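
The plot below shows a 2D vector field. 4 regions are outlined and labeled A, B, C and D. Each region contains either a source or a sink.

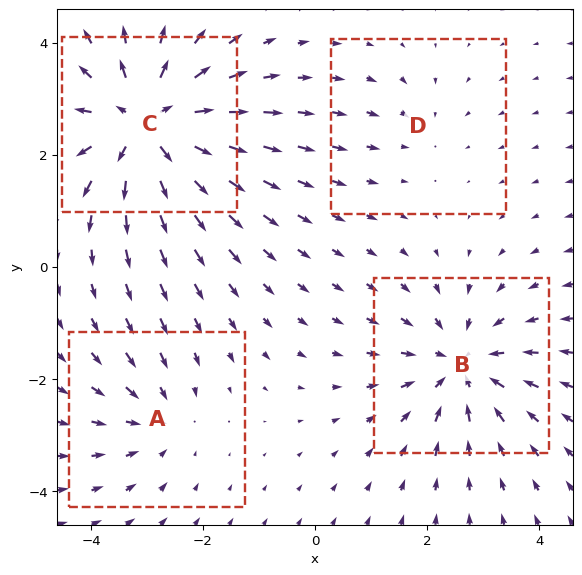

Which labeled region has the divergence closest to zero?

Divergence at each region's feature centre — A: about -3, B: about -5, C: about +7, D: about -2. Region D is closest to zero.

D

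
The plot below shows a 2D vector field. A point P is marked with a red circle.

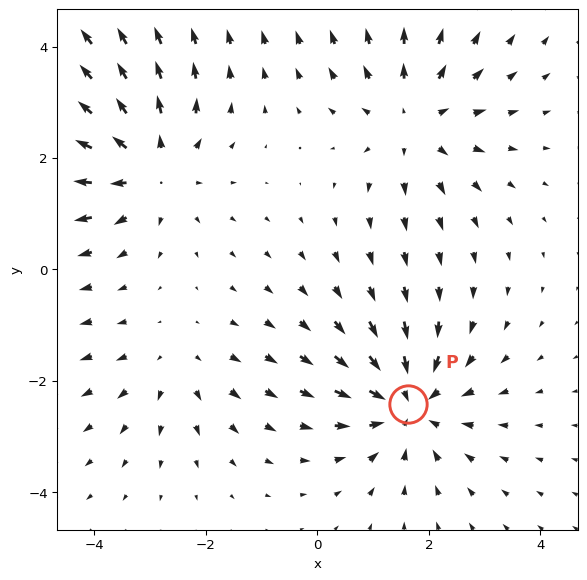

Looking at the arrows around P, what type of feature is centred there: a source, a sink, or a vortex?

sink

At P (1.6, -2.4) the arrows converge inward. Divergence about -5, curl ≈0 — negative divergence with near-zero curl is a sink.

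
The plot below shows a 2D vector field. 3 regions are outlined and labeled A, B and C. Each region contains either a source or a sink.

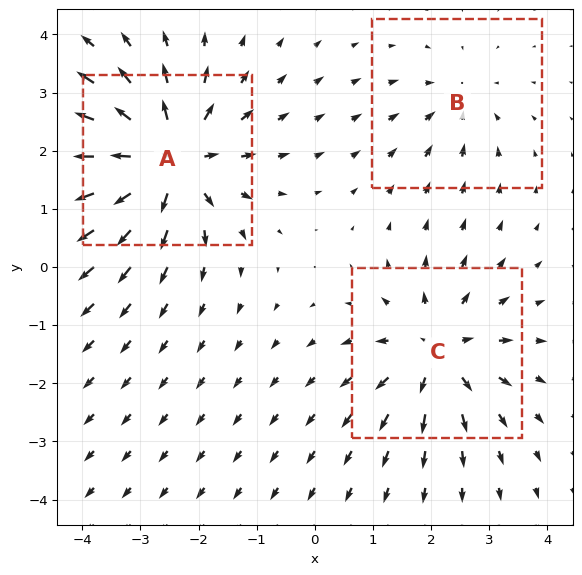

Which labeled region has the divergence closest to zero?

Divergence at each region's feature centre — A: about +6, B: about -2, C: about +4. Region B is closest to zero.

B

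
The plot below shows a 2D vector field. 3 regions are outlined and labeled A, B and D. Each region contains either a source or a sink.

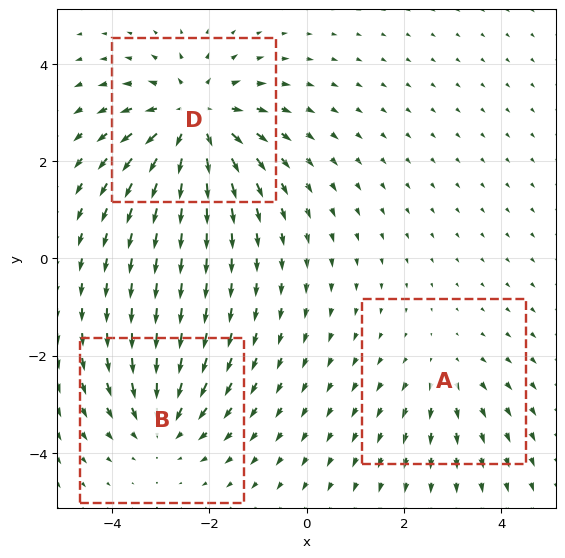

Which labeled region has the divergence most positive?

D

Divergence at each region's feature centre — A: about +2, B: about -3, D: about +5. Region D is most positive.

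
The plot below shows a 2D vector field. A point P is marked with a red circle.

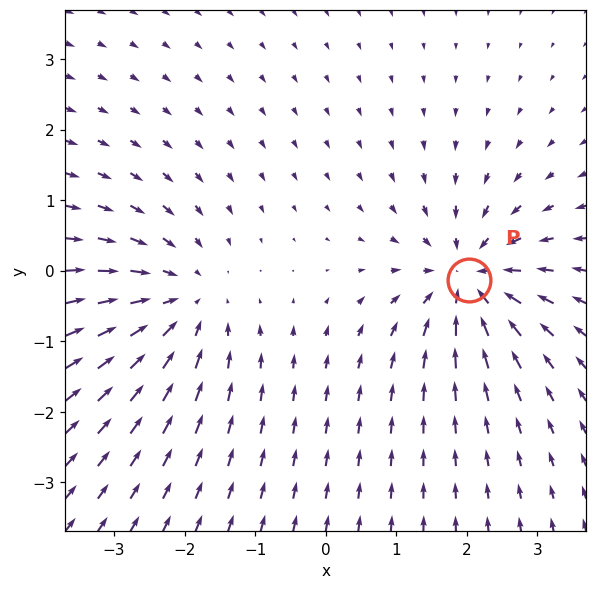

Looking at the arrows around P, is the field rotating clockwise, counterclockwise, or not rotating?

Near P at (2.0, -0.1) the arrows show no circulation. The curl there is ≈0.

not rotating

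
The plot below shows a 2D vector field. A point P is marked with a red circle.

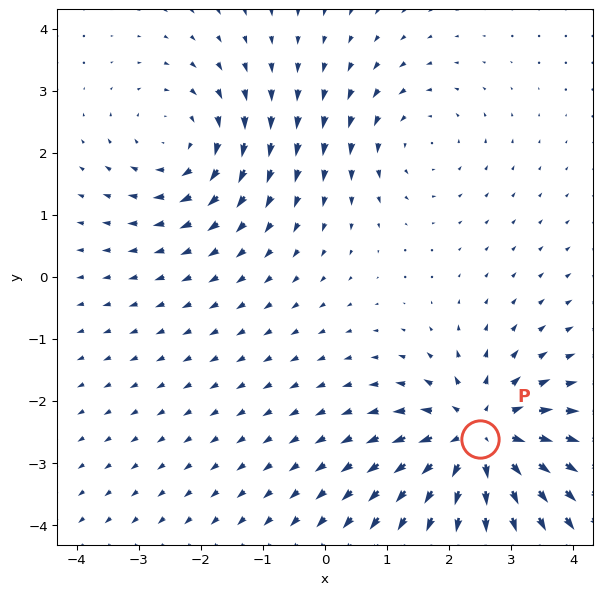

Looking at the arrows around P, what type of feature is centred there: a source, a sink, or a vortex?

At P (2.5, -2.6) the arrows spread outward. Divergence about +5, curl ≈0 — positive divergence with near-zero curl is a source.

source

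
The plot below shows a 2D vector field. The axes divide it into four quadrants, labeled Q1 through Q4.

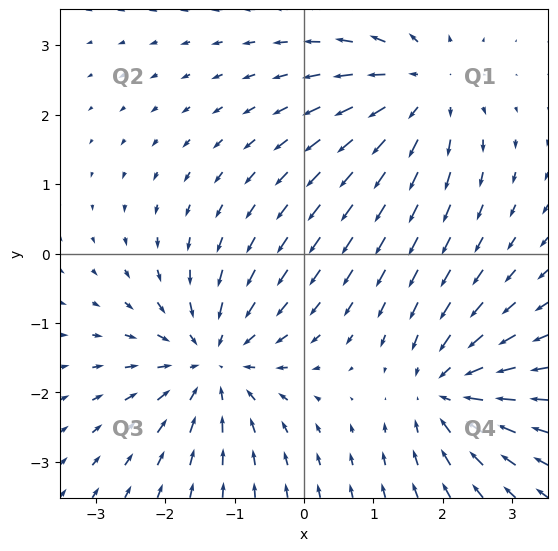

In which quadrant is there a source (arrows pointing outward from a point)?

The source sits at approximately (1.7, 2.4), which lies in quadrant Q1. The divergence there is about +3, positive as expected for a source.

Q1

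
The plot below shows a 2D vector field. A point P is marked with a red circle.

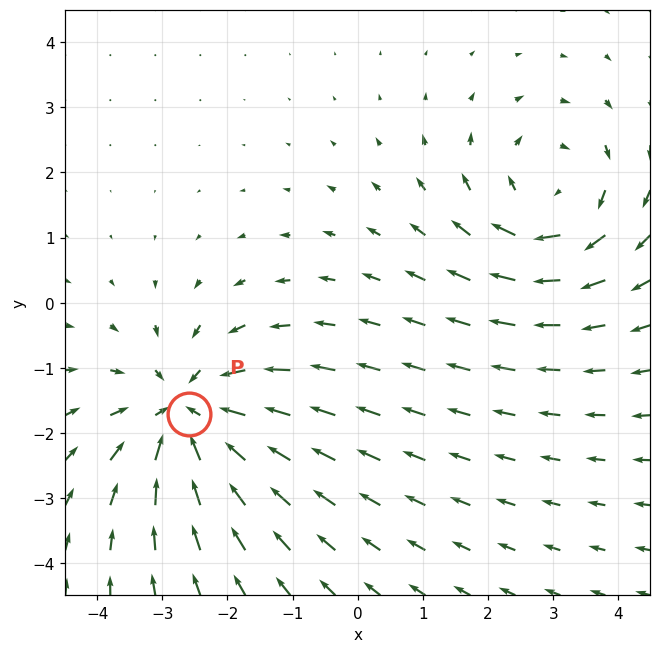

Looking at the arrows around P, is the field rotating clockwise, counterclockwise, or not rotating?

not rotating

Near P at (-2.6, -1.7) the arrows show no circulation. The curl there is ≈0.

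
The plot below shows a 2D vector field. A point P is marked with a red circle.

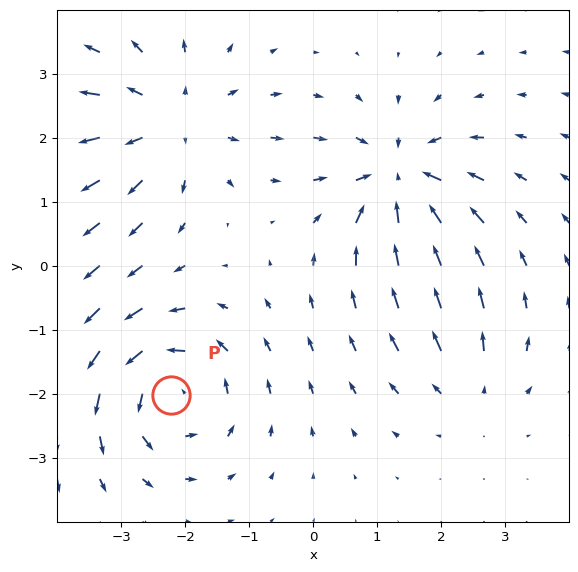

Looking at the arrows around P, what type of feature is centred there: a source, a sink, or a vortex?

vortex

At P (-2.2, -2.0) the arrows circulate counterclockwise. Divergence ≈0, curl about +5 — near-zero divergence with nonzero curl is a vortex.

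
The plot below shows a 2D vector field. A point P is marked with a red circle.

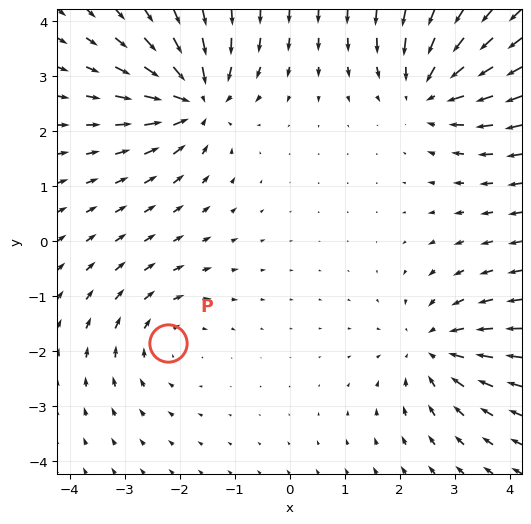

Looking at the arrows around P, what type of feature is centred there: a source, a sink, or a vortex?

vortex

At P (-2.2, -1.9) the arrows circulate clockwise. Divergence ≈0, curl about -3 — near-zero divergence with nonzero curl is a vortex.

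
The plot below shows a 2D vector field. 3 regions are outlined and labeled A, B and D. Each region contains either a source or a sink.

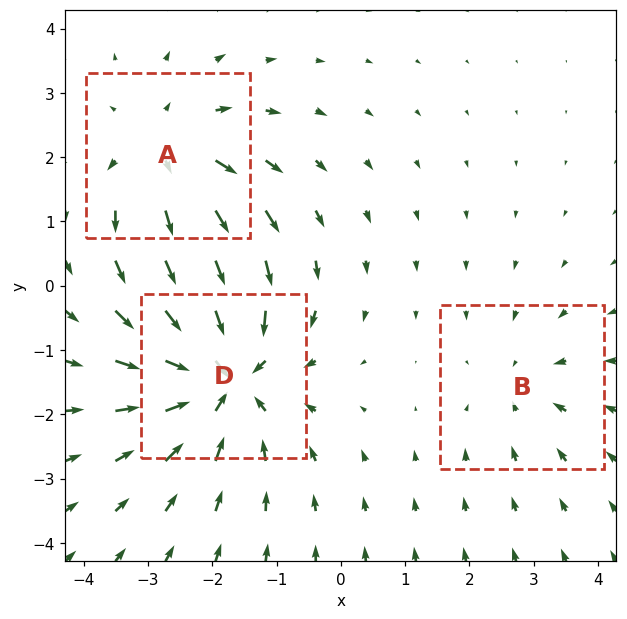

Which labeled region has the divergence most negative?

Divergence at each region's feature centre — A: about +3, B: about -2, D: about -4. Region D is most negative.

D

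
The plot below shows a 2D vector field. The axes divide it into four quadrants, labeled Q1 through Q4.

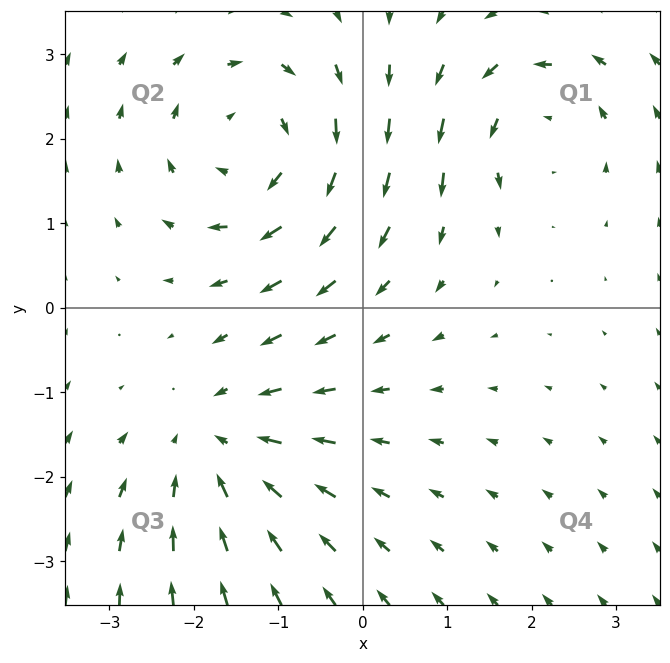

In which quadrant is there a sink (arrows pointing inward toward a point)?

The sink sits at approximately (-1.7, -1.6), which lies in quadrant Q3. The divergence there is about -3, negative as expected for a sink.

Q3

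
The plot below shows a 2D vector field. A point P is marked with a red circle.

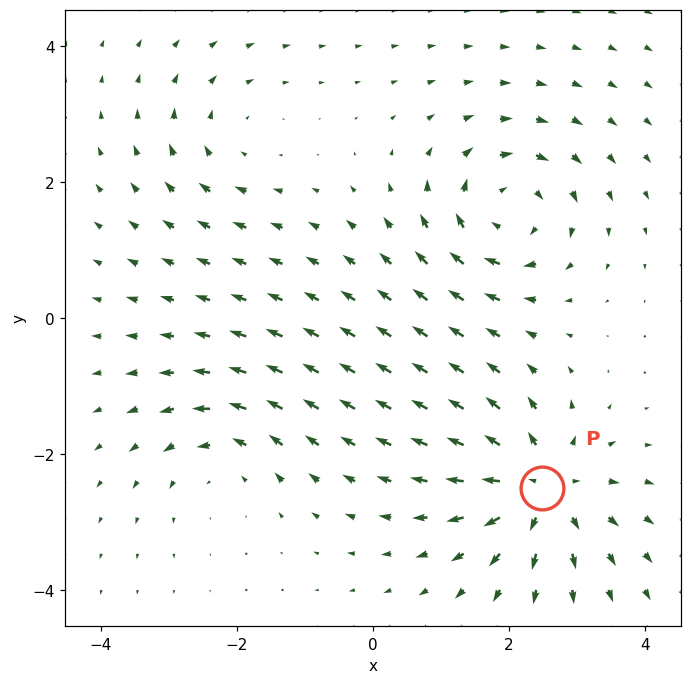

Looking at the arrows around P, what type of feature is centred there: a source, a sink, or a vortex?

At P (2.5, -2.5) the arrows spread outward. Divergence about +6, curl ≈0 — positive divergence with near-zero curl is a source.

source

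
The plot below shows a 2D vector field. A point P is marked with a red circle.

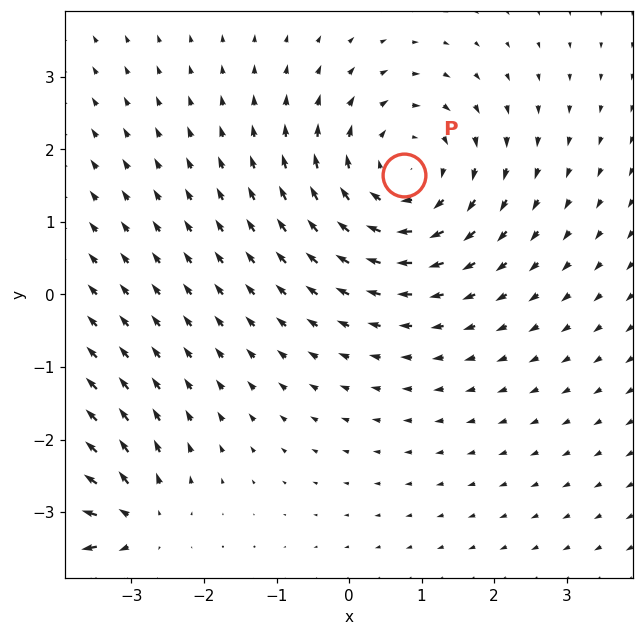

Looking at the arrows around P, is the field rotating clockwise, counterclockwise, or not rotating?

Near P at (0.8, 1.6) the arrows circulate clockwise. The curl (z-component) there is about -4; negative curl means clockwise rotation.

clockwise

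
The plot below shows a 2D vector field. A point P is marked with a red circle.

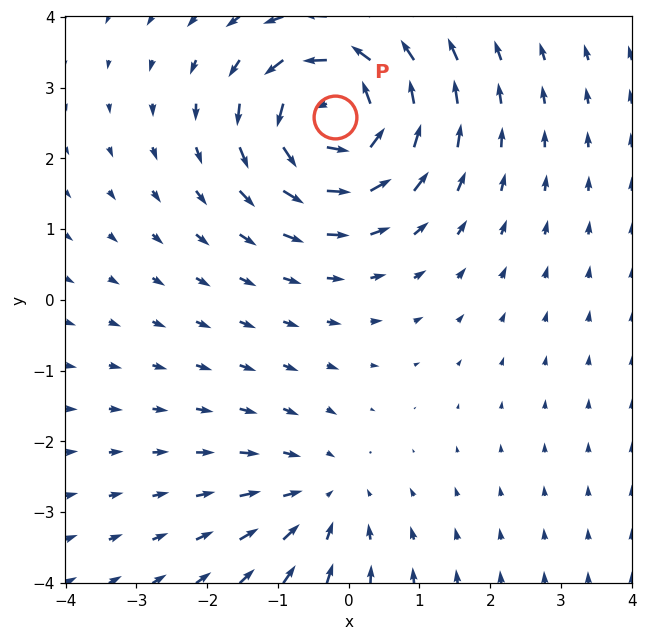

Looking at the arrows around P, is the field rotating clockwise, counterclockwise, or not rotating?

Near P at (-0.2, 2.6) the arrows circulate counterclockwise. The curl (z-component) there is about +7; positive curl means counterclockwise rotation.

counterclockwise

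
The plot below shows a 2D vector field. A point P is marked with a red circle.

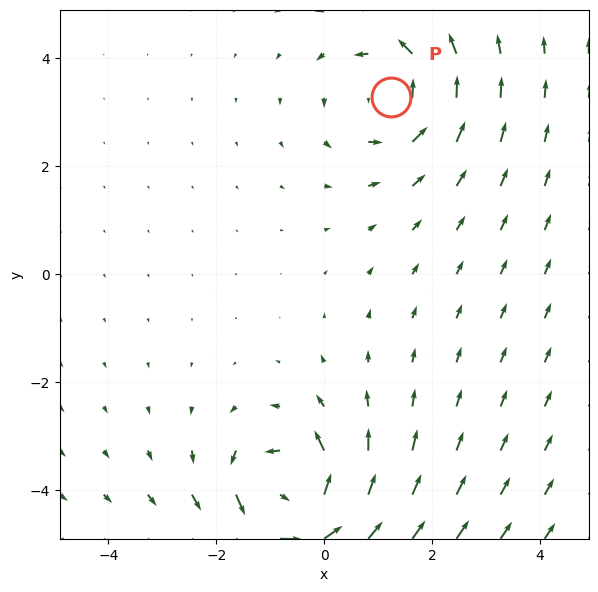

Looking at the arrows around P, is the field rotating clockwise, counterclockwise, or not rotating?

counterclockwise

Near P at (1.2, 3.3) the arrows circulate counterclockwise. The curl (z-component) there is about +4; positive curl means counterclockwise rotation.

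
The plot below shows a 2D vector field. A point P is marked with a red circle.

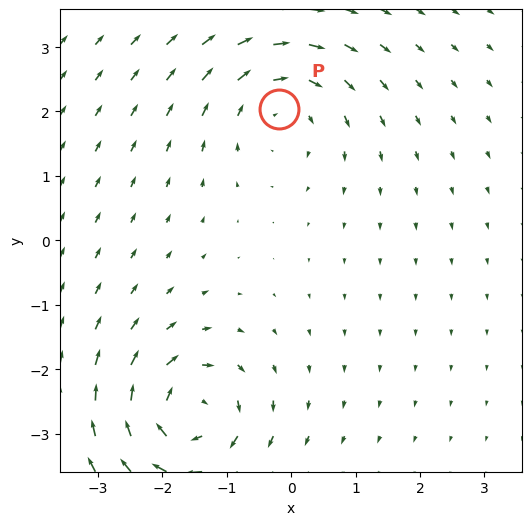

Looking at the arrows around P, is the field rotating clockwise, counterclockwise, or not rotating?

Near P at (-0.2, 2.0) the arrows circulate clockwise. The curl (z-component) there is about -4; negative curl means clockwise rotation.

clockwise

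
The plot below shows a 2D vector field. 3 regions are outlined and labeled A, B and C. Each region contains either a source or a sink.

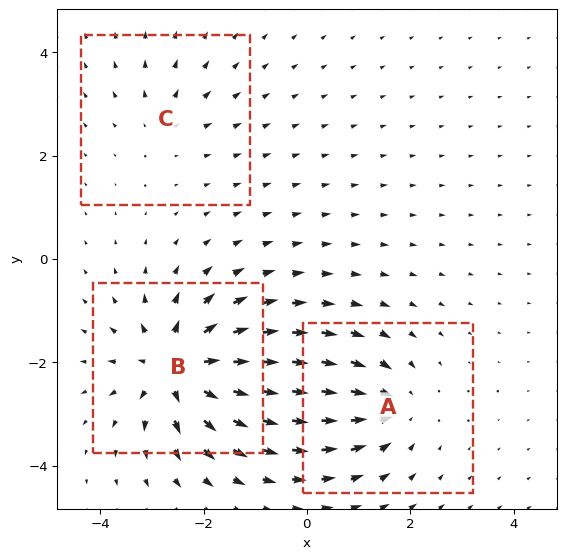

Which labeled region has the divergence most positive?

Divergence at each region's feature centre — A: about -4, B: about +6, C: about +2. Region B is most positive.

B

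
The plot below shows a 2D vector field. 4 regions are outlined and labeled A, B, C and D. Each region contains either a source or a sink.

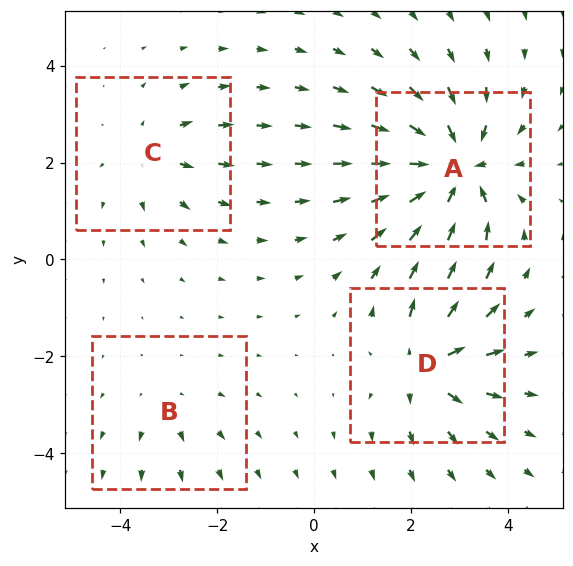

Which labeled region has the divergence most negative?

Divergence at each region's feature centre — A: about -8, B: about +2, C: about +3, D: about +5. Region A is most negative.

A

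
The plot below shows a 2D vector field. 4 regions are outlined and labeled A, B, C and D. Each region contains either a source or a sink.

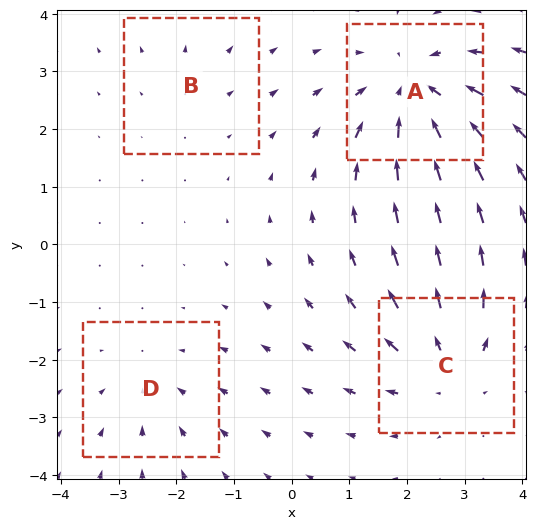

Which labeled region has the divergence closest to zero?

Divergence at each region's feature centre — A: about -6, B: about +2, C: about +4, D: about -3. Region B is closest to zero.

B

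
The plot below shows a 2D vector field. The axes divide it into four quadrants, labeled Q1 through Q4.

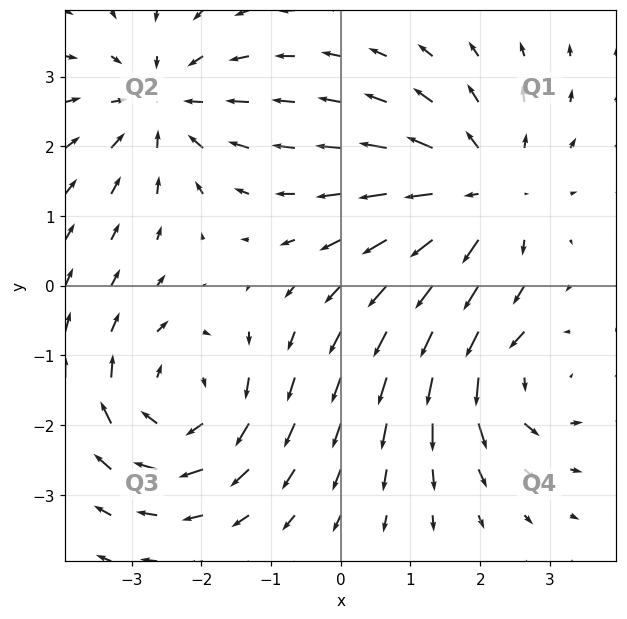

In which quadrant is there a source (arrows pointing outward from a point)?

Q1

The source sits at approximately (2.0, 1.3), which lies in quadrant Q1. The divergence there is about +5, positive as expected for a source.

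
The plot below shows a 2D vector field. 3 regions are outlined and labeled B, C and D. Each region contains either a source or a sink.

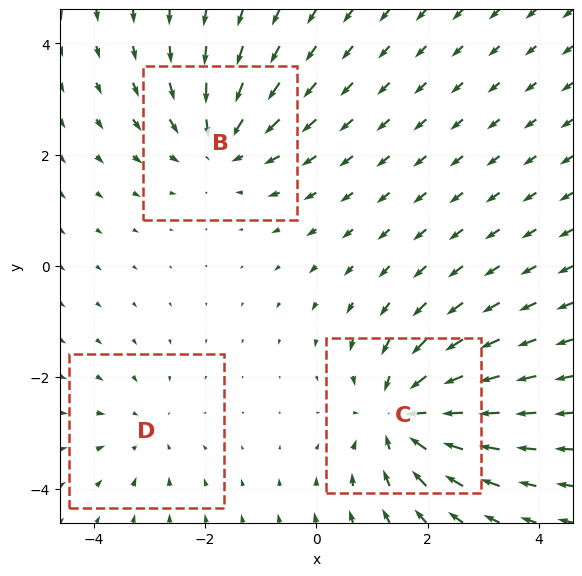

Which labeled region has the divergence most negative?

Divergence at each region's feature centre — B: about -4, C: about -5, D: about -2. Region C is most negative.

C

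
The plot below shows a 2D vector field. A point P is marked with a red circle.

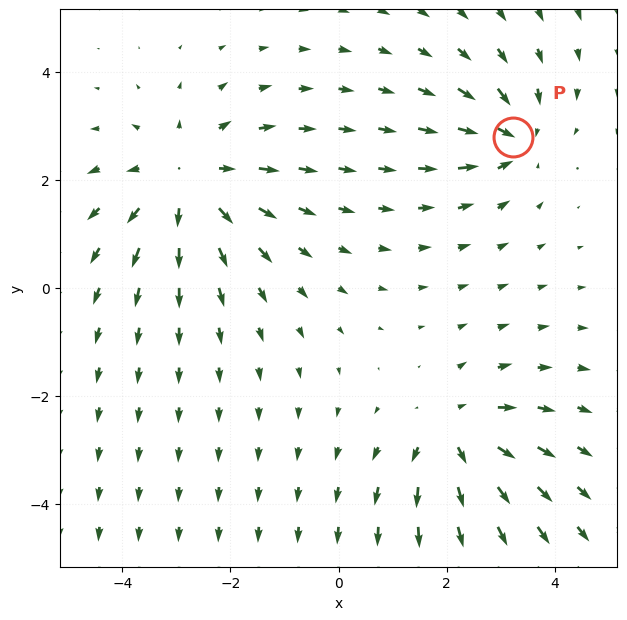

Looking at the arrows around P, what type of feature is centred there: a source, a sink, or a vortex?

At P (3.2, 2.8) the arrows converge inward. Divergence about -4, curl ≈0 — negative divergence with near-zero curl is a sink.

sink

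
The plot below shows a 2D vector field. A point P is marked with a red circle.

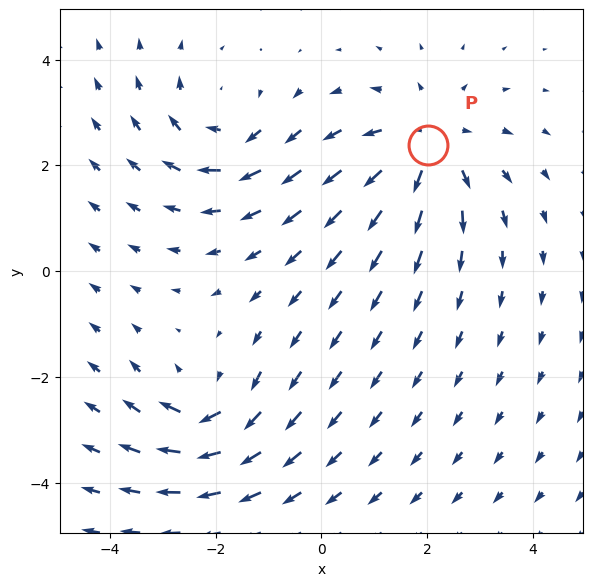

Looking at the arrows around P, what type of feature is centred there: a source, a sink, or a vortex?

source

At P (2.0, 2.4) the arrows spread outward. Divergence about +4, curl ≈0 — positive divergence with near-zero curl is a source.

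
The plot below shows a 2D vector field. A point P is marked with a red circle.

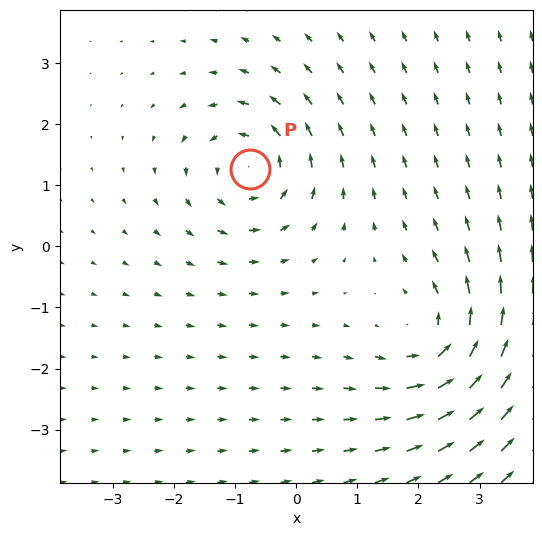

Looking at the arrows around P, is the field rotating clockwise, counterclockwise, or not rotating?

counterclockwise

Near P at (-0.8, 1.3) the arrows circulate counterclockwise. The curl (z-component) there is about +4; positive curl means counterclockwise rotation.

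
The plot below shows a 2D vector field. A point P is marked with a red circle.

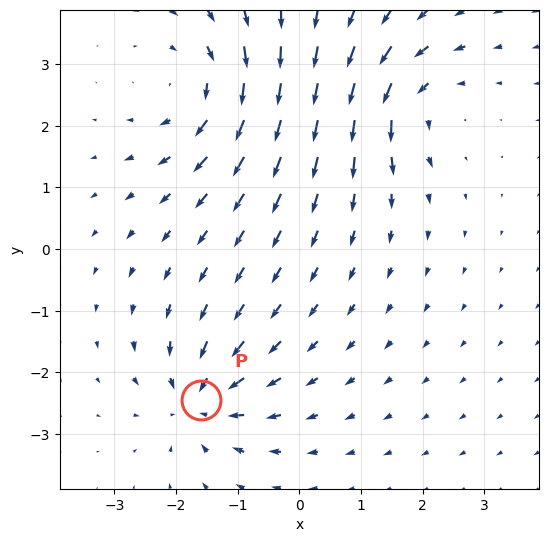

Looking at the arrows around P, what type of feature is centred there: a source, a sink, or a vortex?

At P (-1.6, -2.4) the arrows converge inward. Divergence about -5, curl ≈0 — negative divergence with near-zero curl is a sink.

sink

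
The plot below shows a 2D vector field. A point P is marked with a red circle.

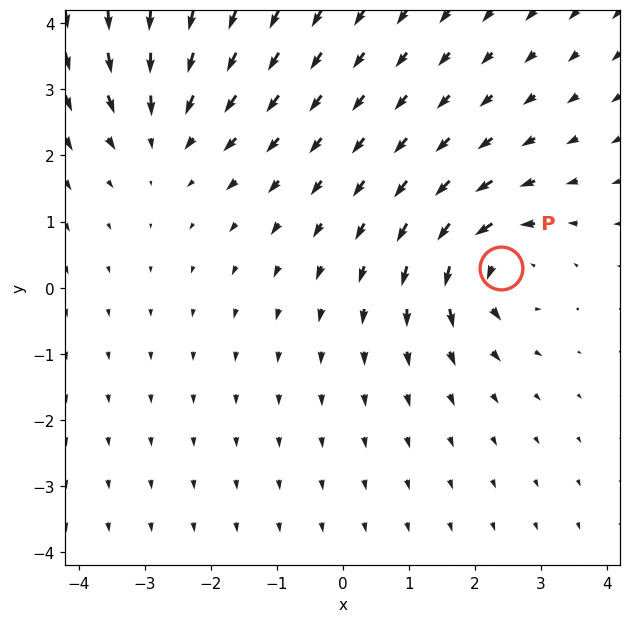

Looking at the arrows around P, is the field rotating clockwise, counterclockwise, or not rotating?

Near P at (2.4, 0.3) the arrows circulate counterclockwise. The curl (z-component) there is about +4; positive curl means counterclockwise rotation.

counterclockwise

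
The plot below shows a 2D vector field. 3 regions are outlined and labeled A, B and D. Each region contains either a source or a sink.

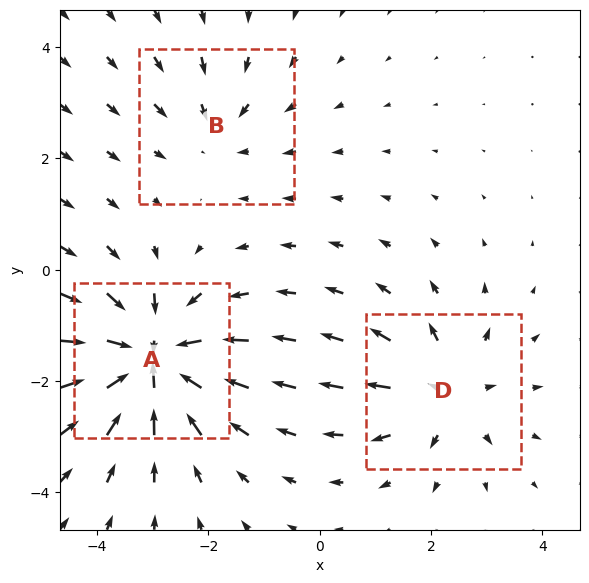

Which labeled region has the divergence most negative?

A

Divergence at each region's feature centre — A: about -5, B: about -2, D: about +3. Region A is most negative.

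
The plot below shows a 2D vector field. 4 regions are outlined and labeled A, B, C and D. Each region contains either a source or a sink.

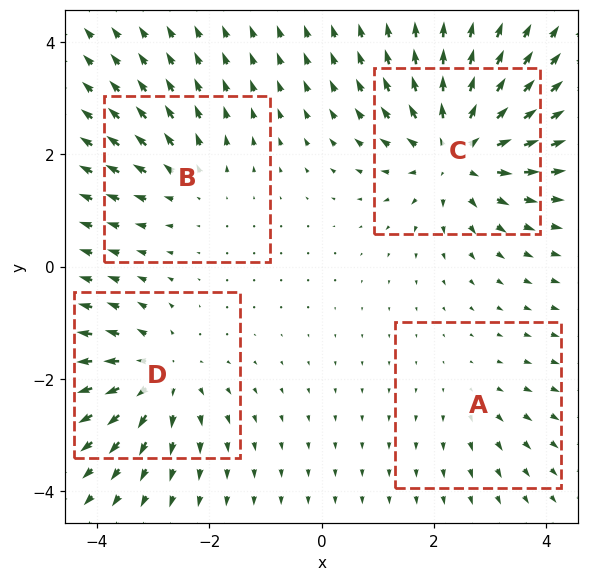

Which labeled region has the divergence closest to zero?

Divergence at each region's feature centre — A: about +2, B: about +3, C: about +7, D: about +5. Region A is closest to zero.

A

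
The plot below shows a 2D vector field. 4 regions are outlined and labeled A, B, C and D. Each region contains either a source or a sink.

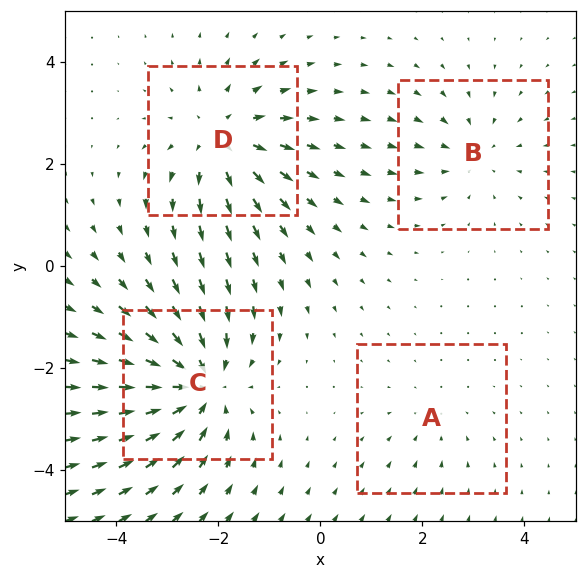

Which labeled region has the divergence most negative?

C

Divergence at each region's feature centre — A: about -2, B: about -3, C: about -6, D: about +5. Region C is most negative.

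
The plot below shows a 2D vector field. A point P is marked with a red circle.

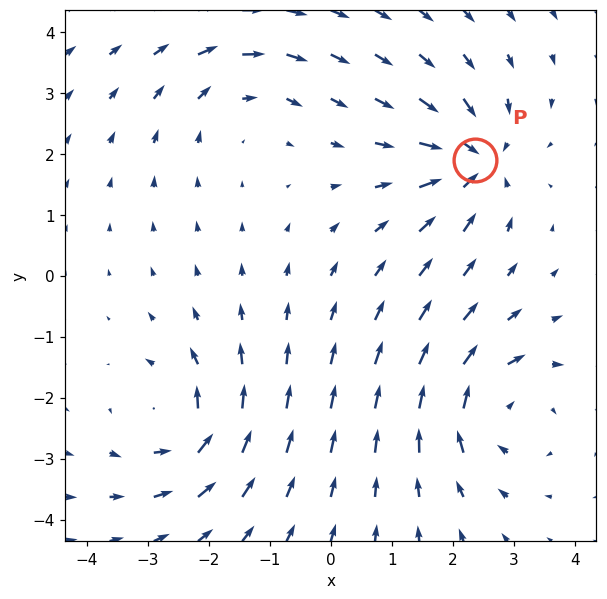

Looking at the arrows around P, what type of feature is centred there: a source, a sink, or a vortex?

sink

At P (2.4, 1.9) the arrows converge inward. Divergence about -6, curl ≈0 — negative divergence with near-zero curl is a sink.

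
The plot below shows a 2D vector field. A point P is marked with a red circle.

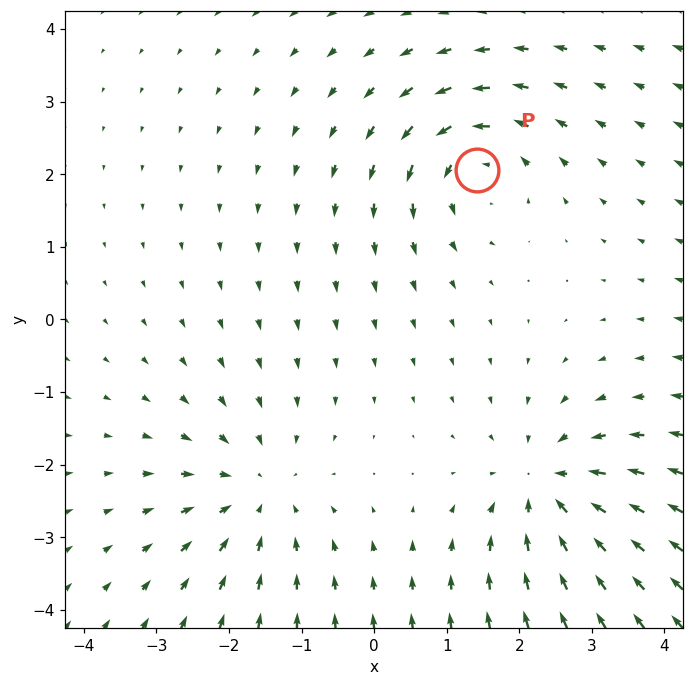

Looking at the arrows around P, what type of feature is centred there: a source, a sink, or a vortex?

vortex

At P (1.4, 2.1) the arrows circulate counterclockwise. Divergence ≈0, curl about +5 — near-zero divergence with nonzero curl is a vortex.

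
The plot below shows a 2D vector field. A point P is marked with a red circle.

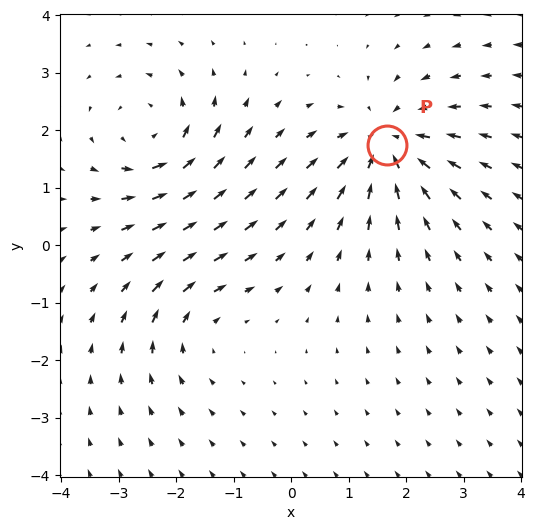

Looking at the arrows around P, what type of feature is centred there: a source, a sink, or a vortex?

At P (1.7, 1.7) the arrows converge inward. Divergence about -5, curl ≈0 — negative divergence with near-zero curl is a sink.

sink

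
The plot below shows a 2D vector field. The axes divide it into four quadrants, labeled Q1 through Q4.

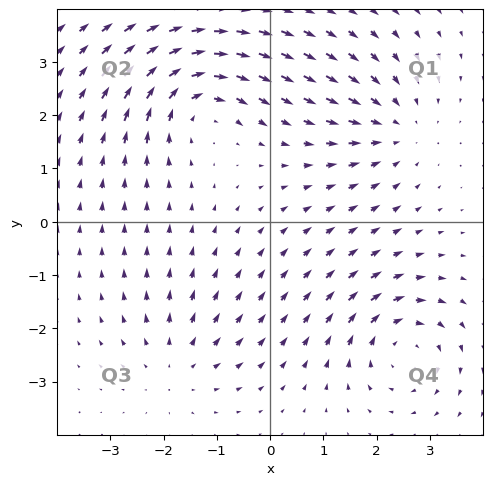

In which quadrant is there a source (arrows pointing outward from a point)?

The source sits at approximately (-1.8, -2.7), which lies in quadrant Q3. The divergence there is about +3, positive as expected for a source.

Q3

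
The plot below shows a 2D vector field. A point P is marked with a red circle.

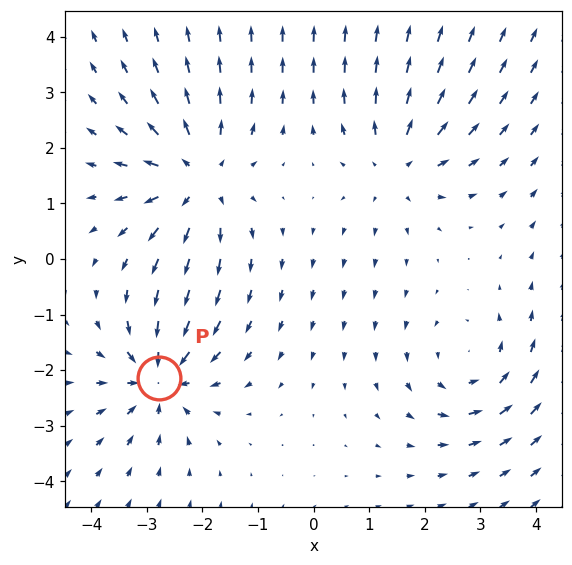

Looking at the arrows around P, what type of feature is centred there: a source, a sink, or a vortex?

At P (-2.8, -2.1) the arrows converge inward. Divergence about -4, curl ≈0 — negative divergence with near-zero curl is a sink.

sink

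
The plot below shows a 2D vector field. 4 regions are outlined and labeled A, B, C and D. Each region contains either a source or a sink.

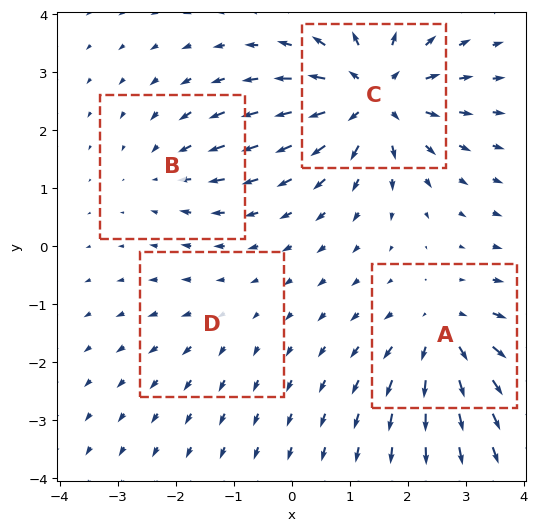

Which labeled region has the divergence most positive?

C

Divergence at each region's feature centre — A: about +6, B: about -3, C: about +8, D: about +2. Region C is most positive.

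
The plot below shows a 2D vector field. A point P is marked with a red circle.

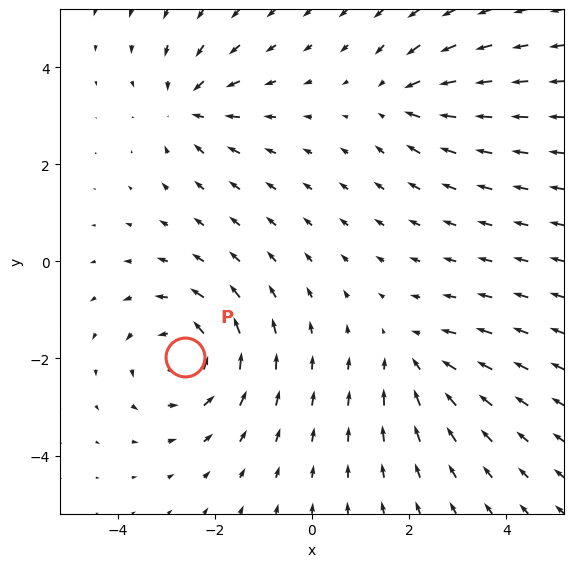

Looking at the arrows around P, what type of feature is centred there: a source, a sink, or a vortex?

vortex

At P (-2.6, -2.0) the arrows circulate counterclockwise. Divergence ≈0, curl about +4 — near-zero divergence with nonzero curl is a vortex.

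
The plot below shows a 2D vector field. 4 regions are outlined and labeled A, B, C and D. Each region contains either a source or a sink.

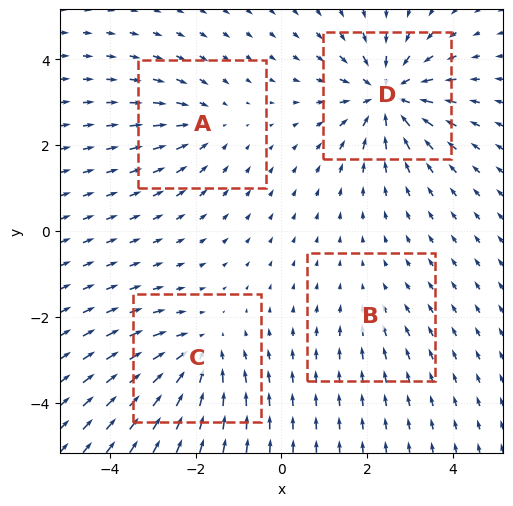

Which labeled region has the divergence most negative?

Divergence at each region's feature centre — A: about -3, B: about -2, C: about -5, D: about -7. Region D is most negative.

D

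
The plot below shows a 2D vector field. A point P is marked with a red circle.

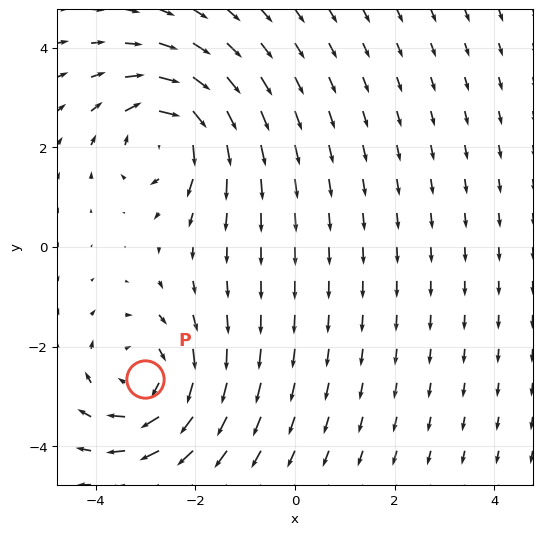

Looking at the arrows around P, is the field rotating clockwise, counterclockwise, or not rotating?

Near P at (-3.0, -2.7) the arrows circulate clockwise. The curl (z-component) there is about -4; negative curl means clockwise rotation.

clockwise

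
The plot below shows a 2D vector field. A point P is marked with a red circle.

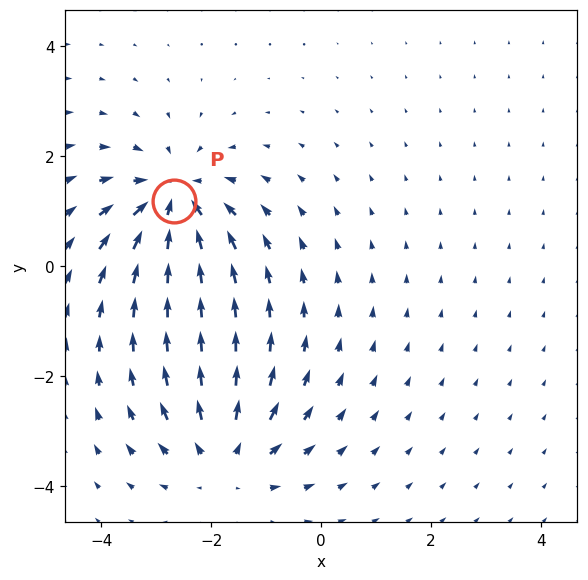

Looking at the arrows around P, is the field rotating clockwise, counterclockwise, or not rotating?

not rotating

Near P at (-2.7, 1.2) the arrows show no circulation. The curl there is ≈0.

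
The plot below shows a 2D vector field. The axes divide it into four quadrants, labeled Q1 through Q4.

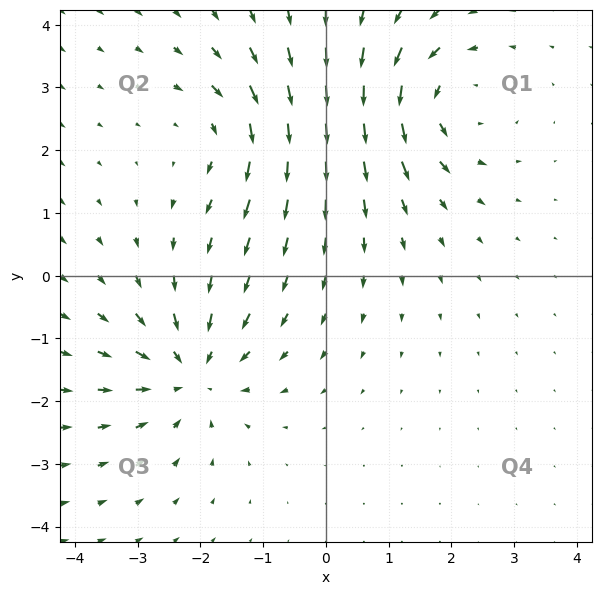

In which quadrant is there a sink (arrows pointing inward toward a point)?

Q3

The sink sits at approximately (-2.1, -1.5), which lies in quadrant Q3. The divergence there is about -4, negative as expected for a sink.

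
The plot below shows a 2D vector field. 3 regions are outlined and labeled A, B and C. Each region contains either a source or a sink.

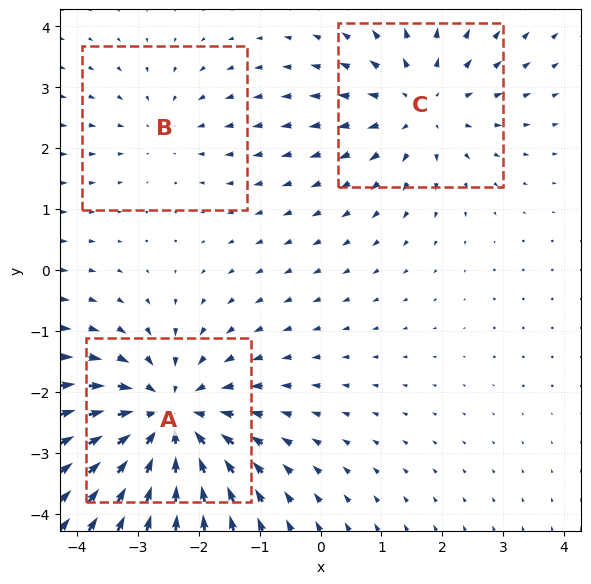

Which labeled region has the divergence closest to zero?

Divergence at each region's feature centre — A: about -4, B: about -2, C: about +3. Region B is closest to zero.

B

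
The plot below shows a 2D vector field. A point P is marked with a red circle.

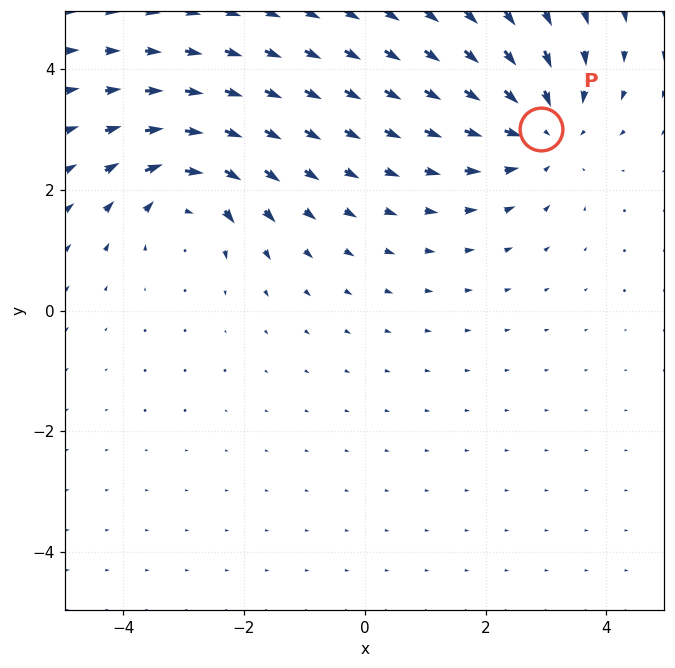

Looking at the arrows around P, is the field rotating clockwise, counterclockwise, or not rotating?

Near P at (2.9, 3.0) the arrows show no circulation. The curl there is ≈0.

not rotating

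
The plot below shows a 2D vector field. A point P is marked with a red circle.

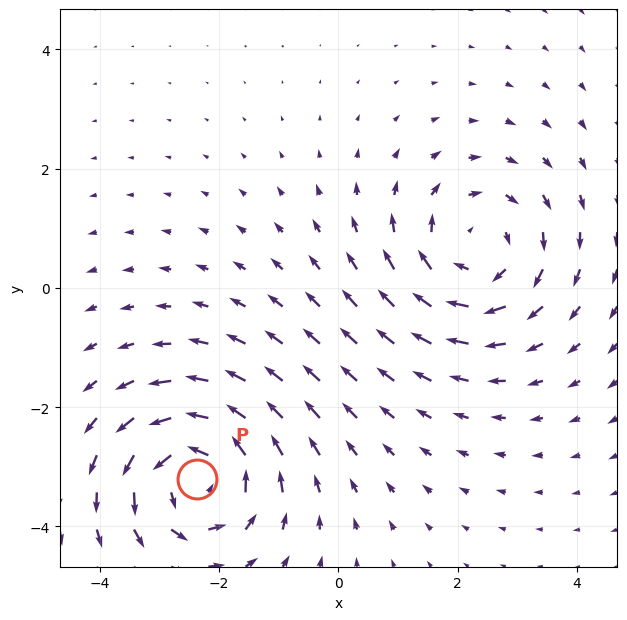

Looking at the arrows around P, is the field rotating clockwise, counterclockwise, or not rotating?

Near P at (-2.4, -3.2) the arrows circulate counterclockwise. The curl (z-component) there is about +5; positive curl means counterclockwise rotation.

counterclockwise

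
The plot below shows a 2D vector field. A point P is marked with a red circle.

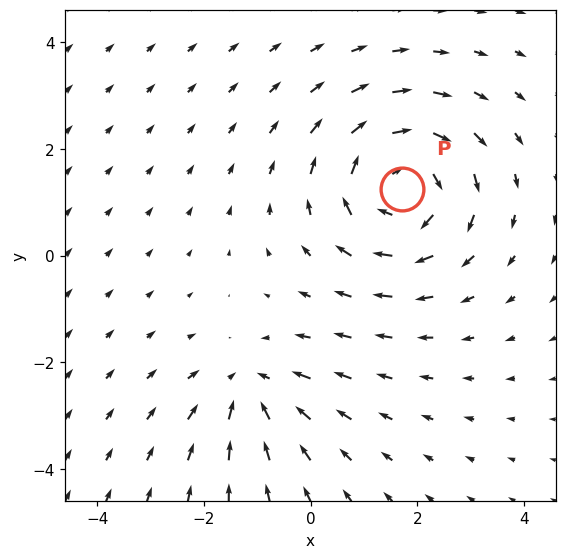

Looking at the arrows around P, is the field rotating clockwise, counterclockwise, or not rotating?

Near P at (1.7, 1.3) the arrows circulate clockwise. The curl (z-component) there is about -4; negative curl means clockwise rotation.

clockwise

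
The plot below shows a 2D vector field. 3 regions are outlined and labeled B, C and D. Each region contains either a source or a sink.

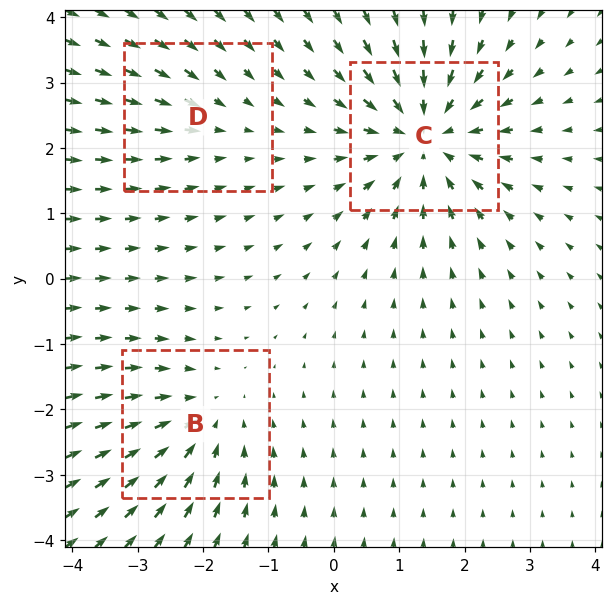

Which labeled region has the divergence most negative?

C

Divergence at each region's feature centre — B: about -3, C: about -5, D: about -2. Region C is most negative.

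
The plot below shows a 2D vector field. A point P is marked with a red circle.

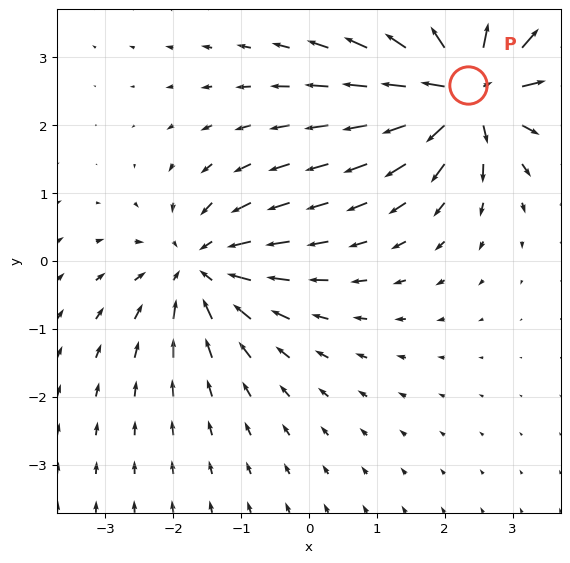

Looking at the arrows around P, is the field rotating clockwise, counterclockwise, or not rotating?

Near P at (2.3, 2.6) the arrows show no circulation. The curl there is ≈0.

not rotating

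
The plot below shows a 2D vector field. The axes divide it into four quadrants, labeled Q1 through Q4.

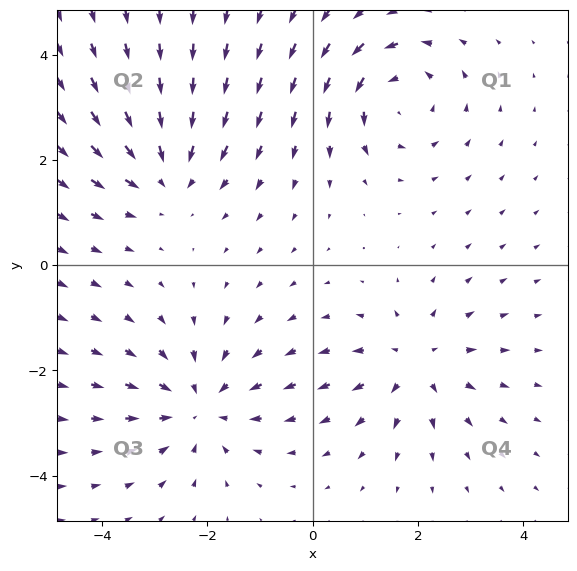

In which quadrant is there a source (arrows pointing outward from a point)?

The source sits at approximately (2.0, -1.9), which lies in quadrant Q4. The divergence there is about +3, positive as expected for a source.

Q4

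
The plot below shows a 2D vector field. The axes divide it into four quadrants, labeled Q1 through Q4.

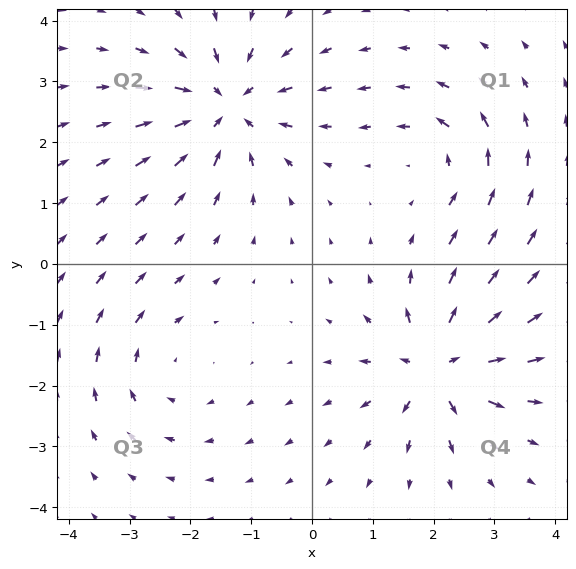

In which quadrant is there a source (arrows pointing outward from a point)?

The source sits at approximately (2.1, -1.7), which lies in quadrant Q4. The divergence there is about +6, positive as expected for a source.

Q4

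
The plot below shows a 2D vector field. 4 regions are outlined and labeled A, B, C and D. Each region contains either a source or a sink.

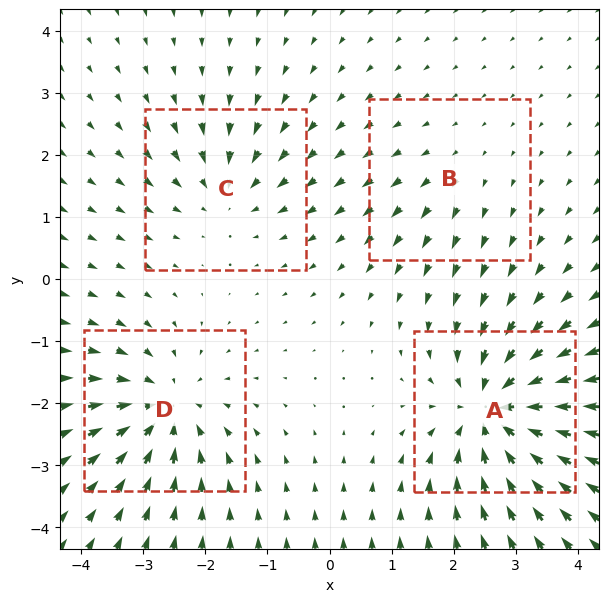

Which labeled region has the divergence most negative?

Divergence at each region's feature centre — A: about -7, B: about +2, C: about -4, D: about -6. Region A is most negative.

A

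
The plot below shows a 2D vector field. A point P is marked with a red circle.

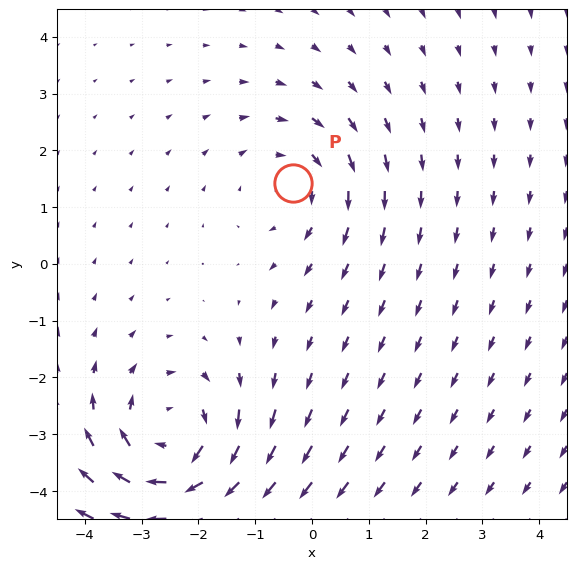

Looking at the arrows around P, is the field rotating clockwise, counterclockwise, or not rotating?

Near P at (-0.3, 1.4) the arrows circulate clockwise. The curl (z-component) there is about -2; negative curl means clockwise rotation.

clockwise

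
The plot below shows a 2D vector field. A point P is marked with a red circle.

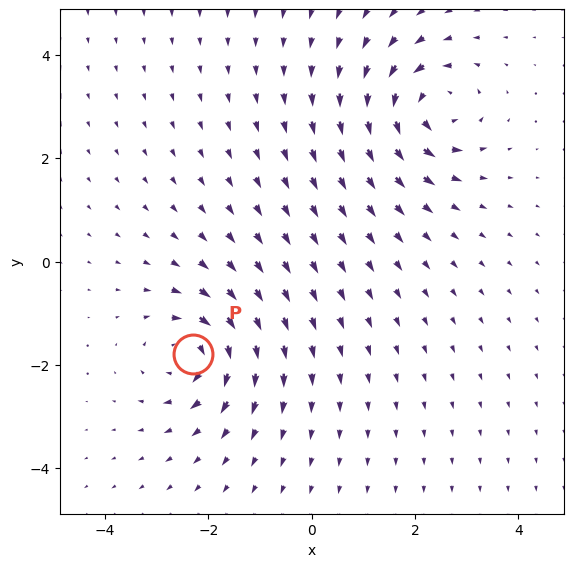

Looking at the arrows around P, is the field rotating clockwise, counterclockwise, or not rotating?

clockwise

Near P at (-2.3, -1.8) the arrows circulate clockwise. The curl (z-component) there is about -6; negative curl means clockwise rotation.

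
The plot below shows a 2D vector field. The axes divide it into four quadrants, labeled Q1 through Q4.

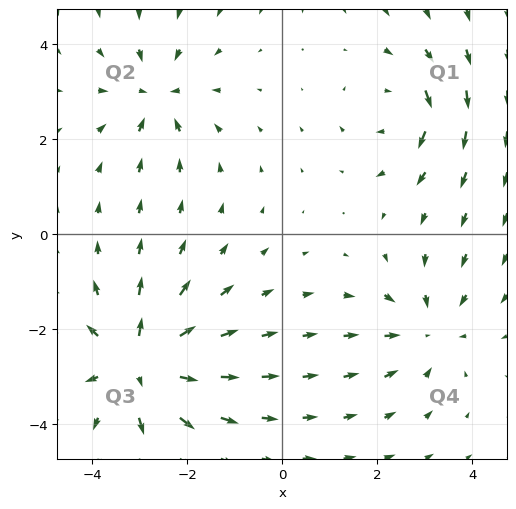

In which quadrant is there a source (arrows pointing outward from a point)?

The source sits at approximately (-3.0, -2.7), which lies in quadrant Q3. The divergence there is about +5, positive as expected for a source.

Q3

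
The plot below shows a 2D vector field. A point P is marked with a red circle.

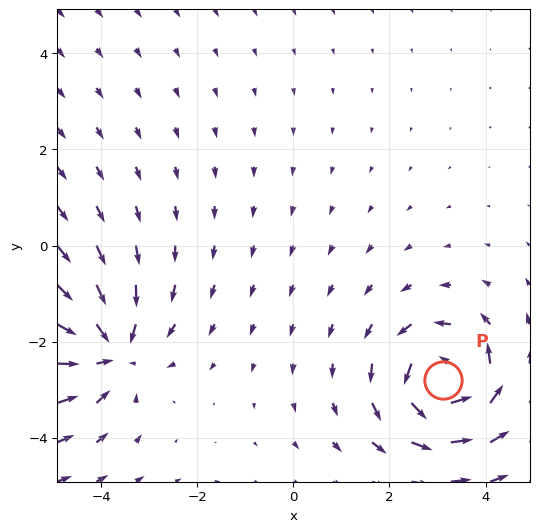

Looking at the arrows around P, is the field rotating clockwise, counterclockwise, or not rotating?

Near P at (3.1, -2.8) the arrows circulate counterclockwise. The curl (z-component) there is about +6; positive curl means counterclockwise rotation.

counterclockwise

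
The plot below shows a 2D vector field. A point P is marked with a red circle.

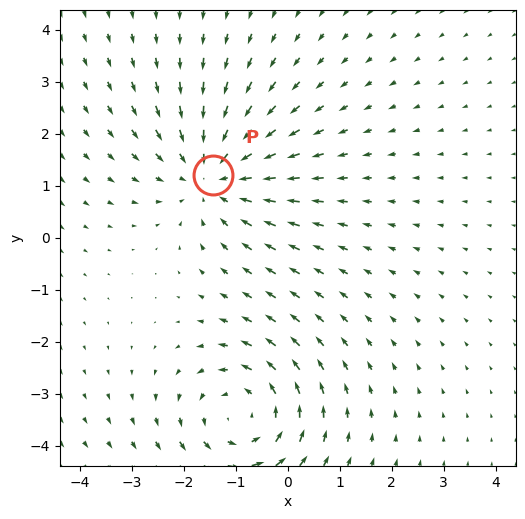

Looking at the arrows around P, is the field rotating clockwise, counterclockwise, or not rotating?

not rotating

Near P at (-1.4, 1.2) the arrows show no circulation. The curl there is ≈0.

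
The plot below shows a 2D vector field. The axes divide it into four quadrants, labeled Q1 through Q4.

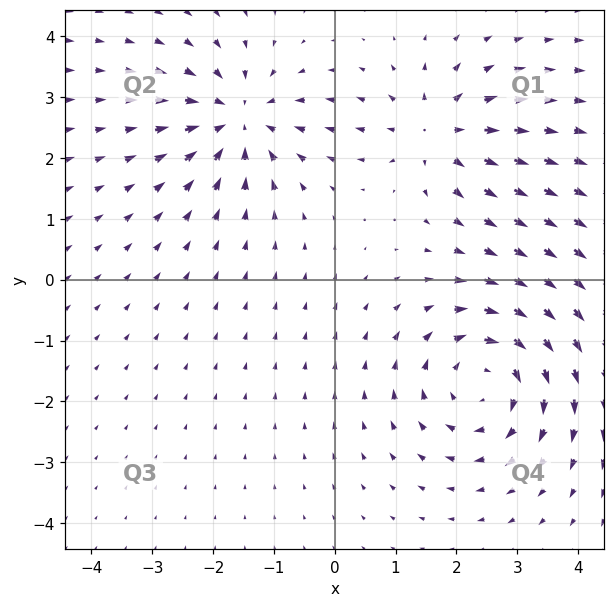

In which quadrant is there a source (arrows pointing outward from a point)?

Q1

The source sits at approximately (1.7, 2.4), which lies in quadrant Q1. The divergence there is about +3, positive as expected for a source.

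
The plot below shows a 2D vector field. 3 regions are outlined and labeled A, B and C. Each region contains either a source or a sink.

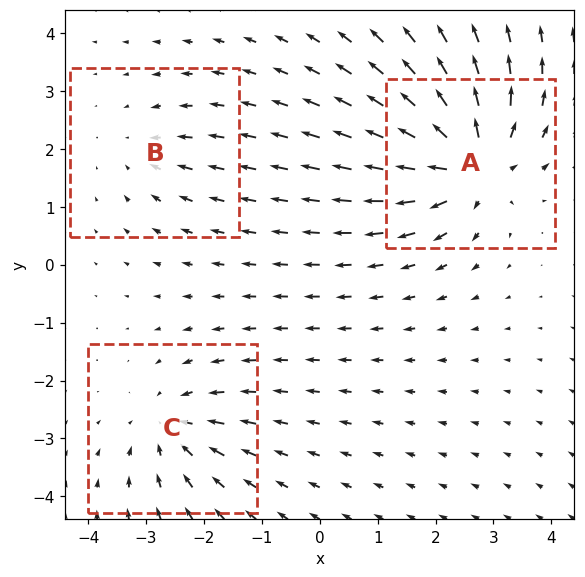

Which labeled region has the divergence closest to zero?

Divergence at each region's feature centre — A: about +6, B: about -2, C: about -4. Region B is closest to zero.

B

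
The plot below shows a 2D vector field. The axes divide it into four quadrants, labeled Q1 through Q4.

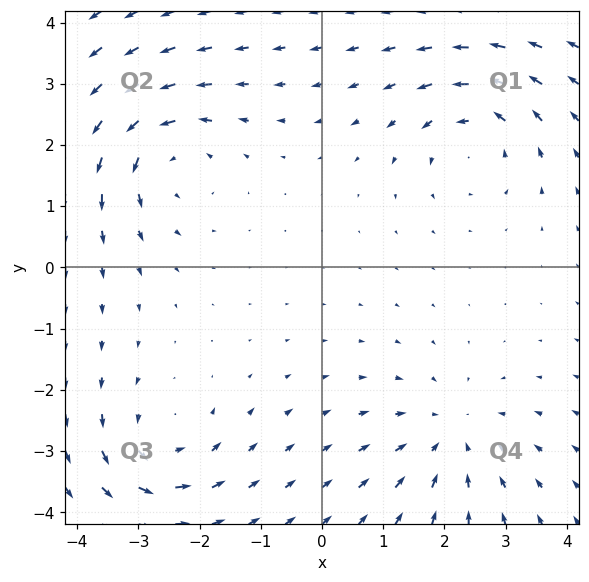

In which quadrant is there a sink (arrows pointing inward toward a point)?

Q4

The sink sits at approximately (2.1, -2.8), which lies in quadrant Q4. The divergence there is about -3, negative as expected for a sink.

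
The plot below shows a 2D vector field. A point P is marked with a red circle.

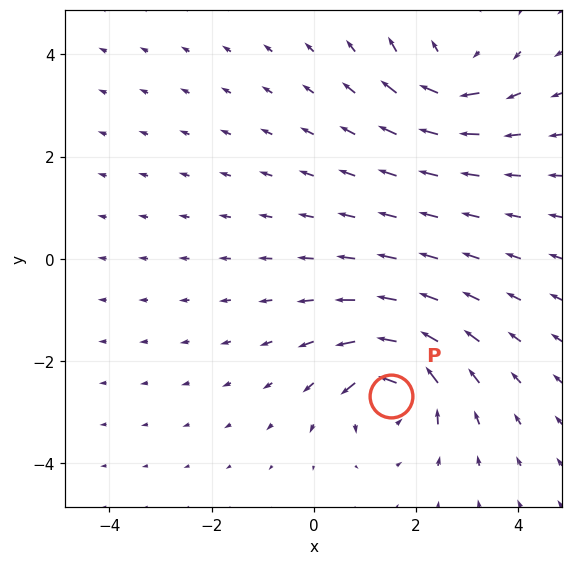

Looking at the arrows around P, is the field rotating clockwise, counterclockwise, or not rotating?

counterclockwise

Near P at (1.5, -2.7) the arrows circulate counterclockwise. The curl (z-component) there is about +5; positive curl means counterclockwise rotation.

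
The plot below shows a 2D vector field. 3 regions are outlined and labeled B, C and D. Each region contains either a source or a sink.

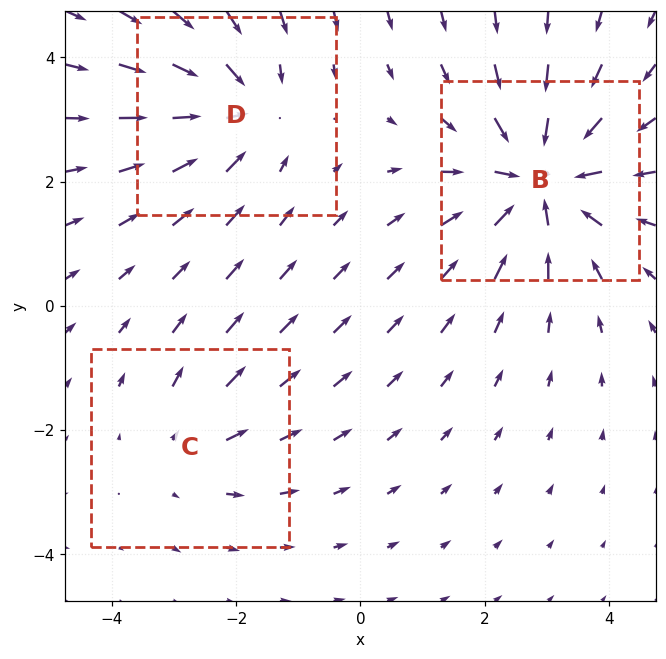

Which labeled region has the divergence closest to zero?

C

Divergence at each region's feature centre — B: about -4, C: about +2, D: about -3. Region C is closest to zero.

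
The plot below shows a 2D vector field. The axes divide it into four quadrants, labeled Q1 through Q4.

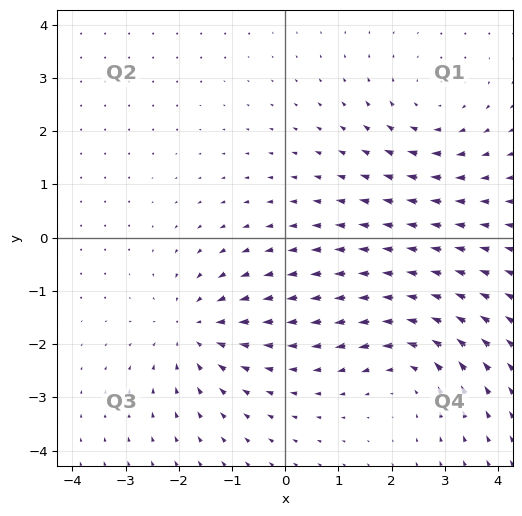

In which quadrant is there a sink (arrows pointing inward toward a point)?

Q3

The sink sits at approximately (-1.7, -1.7), which lies in quadrant Q3. The divergence there is about -5, negative as expected for a sink.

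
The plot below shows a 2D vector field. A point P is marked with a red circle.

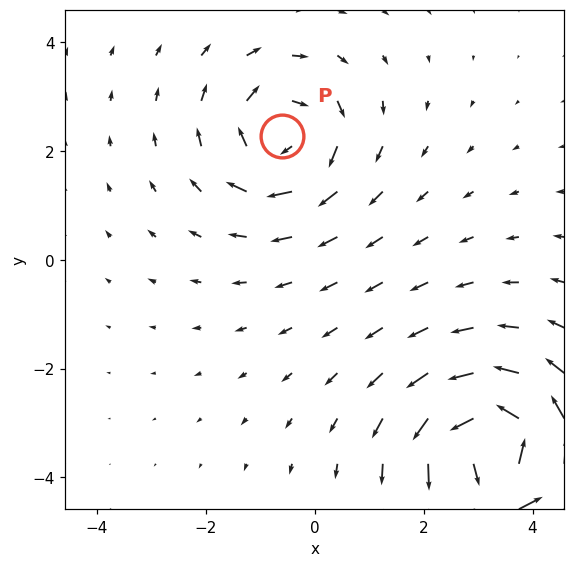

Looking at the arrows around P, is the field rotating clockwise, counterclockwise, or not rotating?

clockwise

Near P at (-0.6, 2.3) the arrows circulate clockwise. The curl (z-component) there is about -4; negative curl means clockwise rotation.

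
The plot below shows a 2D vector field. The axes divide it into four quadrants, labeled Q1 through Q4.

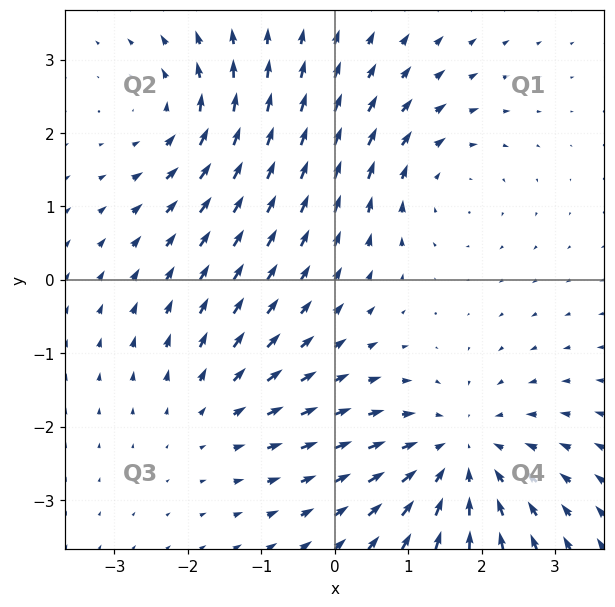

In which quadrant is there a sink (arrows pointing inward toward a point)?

Q4

The sink sits at approximately (1.7, -2.4), which lies in quadrant Q4. The divergence there is about -4, negative as expected for a sink.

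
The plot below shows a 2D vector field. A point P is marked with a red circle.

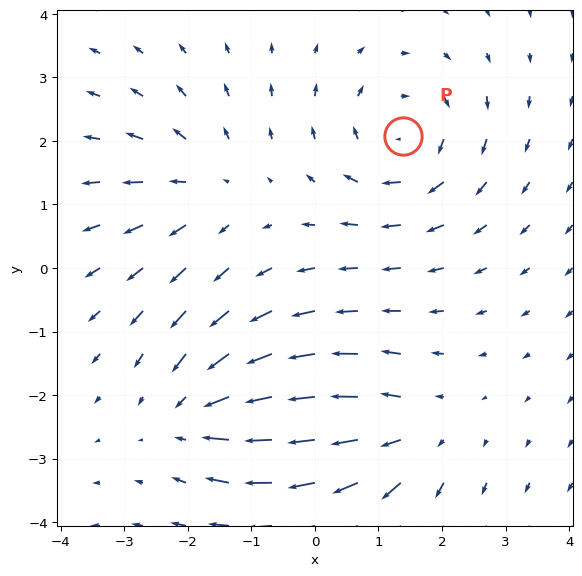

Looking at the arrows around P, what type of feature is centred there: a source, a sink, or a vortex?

At P (1.4, 2.1) the arrows circulate clockwise. Divergence ≈0, curl about -5 — near-zero divergence with nonzero curl is a vortex.

vortex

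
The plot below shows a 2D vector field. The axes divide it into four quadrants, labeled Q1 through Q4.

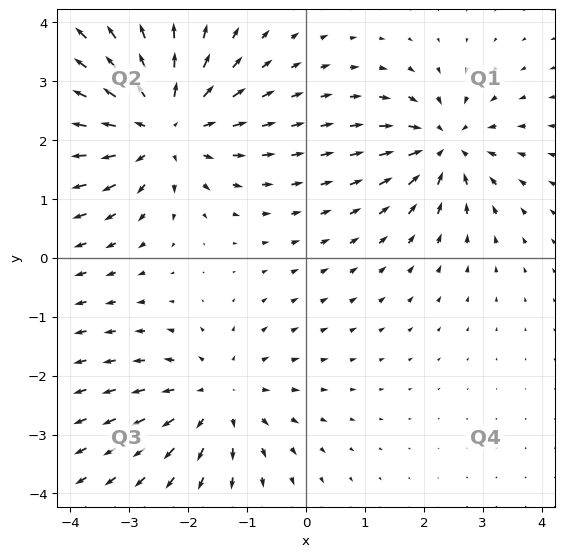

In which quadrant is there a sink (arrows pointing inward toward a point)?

Q1

The sink sits at approximately (2.4, 1.9), which lies in quadrant Q1. The divergence there is about -4, negative as expected for a sink.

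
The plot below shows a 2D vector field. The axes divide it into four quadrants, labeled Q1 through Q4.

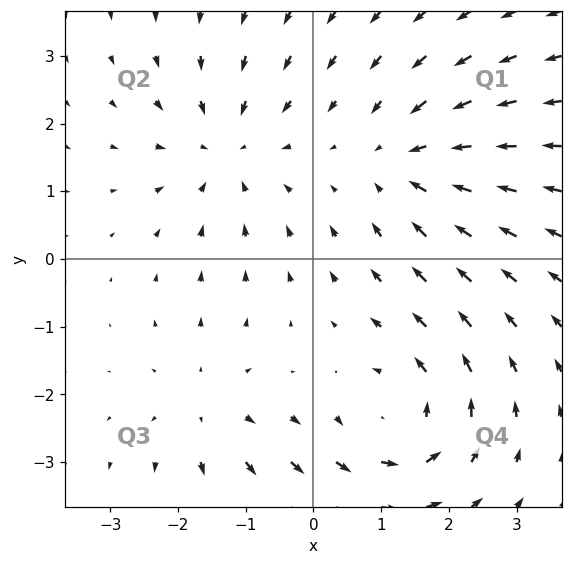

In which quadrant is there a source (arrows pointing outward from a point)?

The source sits at approximately (-1.5, -2.2), which lies in quadrant Q3. The divergence there is about +3, positive as expected for a source.

Q3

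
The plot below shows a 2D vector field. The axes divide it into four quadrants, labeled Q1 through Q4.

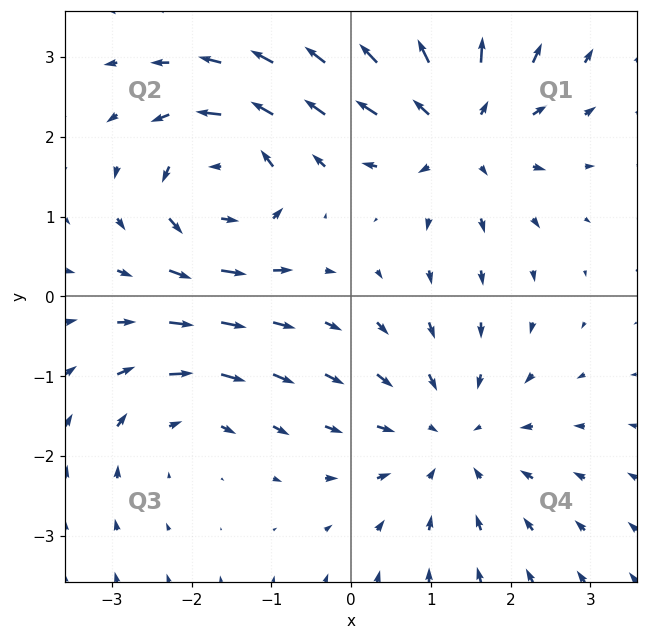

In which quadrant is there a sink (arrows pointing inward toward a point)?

The sink sits at approximately (1.2, -1.8), which lies in quadrant Q4. The divergence there is about -3, negative as expected for a sink.

Q4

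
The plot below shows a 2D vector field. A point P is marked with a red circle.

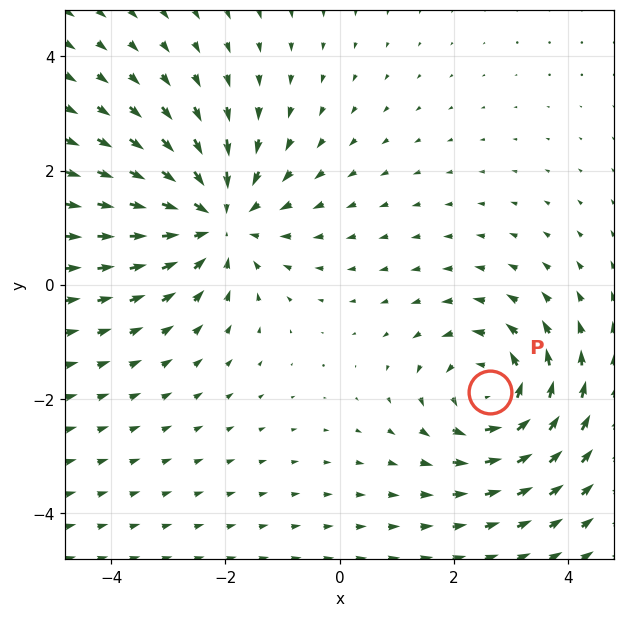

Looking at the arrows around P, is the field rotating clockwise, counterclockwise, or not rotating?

counterclockwise

Near P at (2.6, -1.9) the arrows circulate counterclockwise. The curl (z-component) there is about +4; positive curl means counterclockwise rotation.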